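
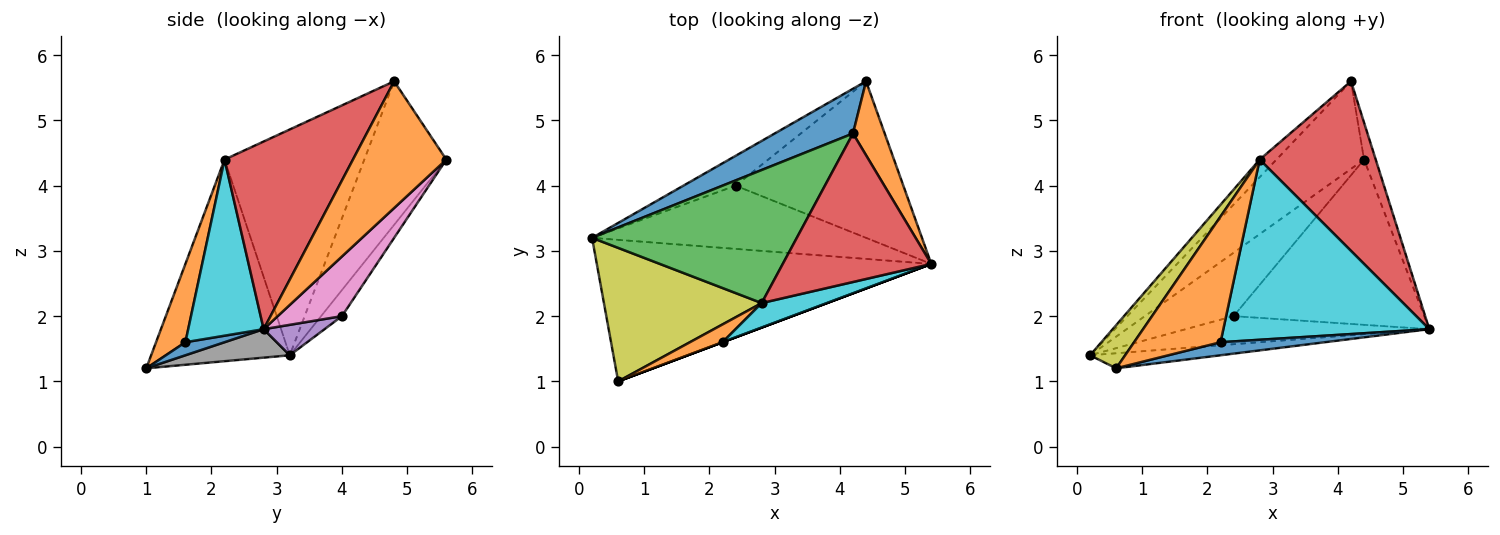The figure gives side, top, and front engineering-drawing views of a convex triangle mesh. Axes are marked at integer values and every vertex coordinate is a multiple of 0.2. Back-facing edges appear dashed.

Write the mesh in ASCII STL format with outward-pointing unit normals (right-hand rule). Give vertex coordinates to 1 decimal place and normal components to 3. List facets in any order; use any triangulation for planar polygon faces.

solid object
 facet normal -0.640 0.684 0.349
  outer loop
   vertex 4.2 4.8 5.6
   vertex 4.4 5.6 4.4
   vertex 0.2 3.2 1.4
  endloop
 endfacet
 facet normal 0.963 0.120 0.241
  outer loop
   vertex 4.2 4.8 5.6
   vertex 5.4 2.8 1.8
   vertex 4.4 5.6 4.4
  endloop
 endfacet
 facet normal -0.738 0.089 0.669
  outer loop
   vertex 2.8 2.2 4.4
   vertex 4.2 4.8 5.6
   vertex 0.2 3.2 1.4
  endloop
 endfacet
 facet normal 0.640 -0.578 0.506
  outer loop
   vertex 2.8 2.2 4.4
   vertex 5.4 2.8 1.8
   vertex 4.2 4.8 5.6
  endloop
 endfacet
 facet normal 0.101 0.404 -0.909
  outer loop
   vertex 2.4 4.0 2.0
   vertex 5.4 2.8 1.8
   vertex 0.2 3.2 1.4
  endloop
 endfacet
 facet normal -0.208 0.885 -0.416
  outer loop
   vertex 2.4 4.0 2.0
   vertex 0.2 3.2 1.4
   vertex 4.4 5.6 4.4
  endloop
 endfacet
 facet normal 0.238 0.705 -0.668
  outer loop
   vertex 2.4 4.0 2.0
   vertex 4.4 5.6 4.4
   vertex 5.4 2.8 1.8
  endloop
 endfacet
 facet normal 0.084 0.105 -0.991
  outer loop
   vertex 0.6 1.0 1.2
   vertex 0.2 3.2 1.4
   vertex 5.4 2.8 1.8
  endloop
 endfacet
 facet normal -0.772 -0.195 0.604
  outer loop
   vertex 0.6 1.0 1.2
   vertex 2.8 2.2 4.4
   vertex 0.2 3.2 1.4
  endloop
 endfacet
 facet normal 0.341 -0.931 0.126
  outer loop
   vertex 2.2 1.6 1.6
   vertex 5.4 2.8 1.8
   vertex 2.8 2.2 4.4
  endloop
 endfacet
 facet normal 0.351 -0.936 0.000
  outer loop
   vertex 2.2 1.6 1.6
   vertex 0.6 1.0 1.2
   vertex 5.4 2.8 1.8
  endloop
 endfacet
 facet normal 0.319 -0.938 0.133
  outer loop
   vertex 2.2 1.6 1.6
   vertex 2.8 2.2 4.4
   vertex 0.6 1.0 1.2
  endloop
 endfacet
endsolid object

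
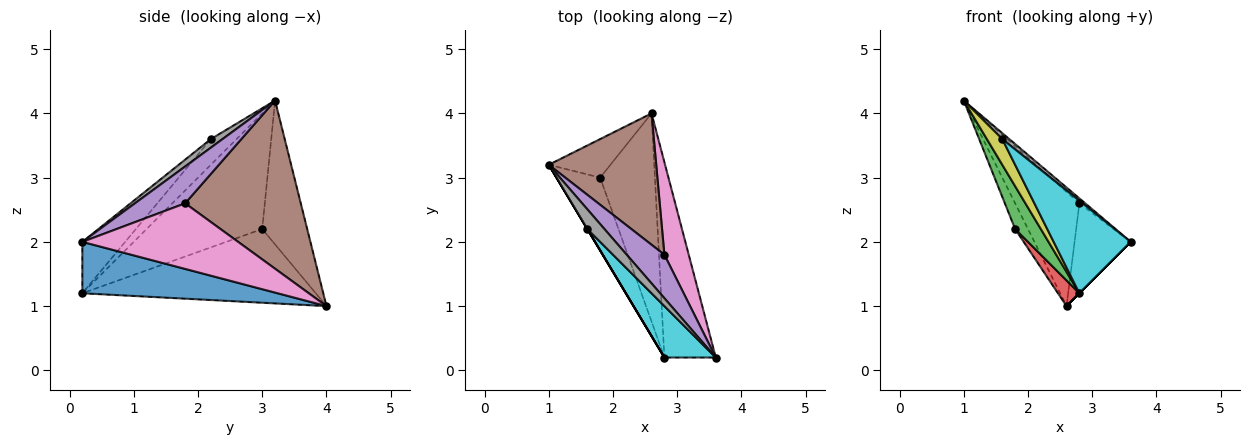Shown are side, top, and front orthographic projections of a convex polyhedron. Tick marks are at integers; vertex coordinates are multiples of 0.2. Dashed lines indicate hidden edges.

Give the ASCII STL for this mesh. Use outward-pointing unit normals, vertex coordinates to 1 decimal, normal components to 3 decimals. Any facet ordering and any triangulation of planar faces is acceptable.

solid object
 facet normal 0.707 0.000 -0.707
  outer loop
   vertex 2.8 0.2 1.2
   vertex 2.6 4.0 1.0
   vertex 3.6 0.2 2.0
  endloop
 endfacet
 facet normal -0.889 0.254 -0.381
  outer loop
   vertex 1.8 3.0 2.2
   vertex 1.0 3.2 4.2
   vertex 2.6 4.0 1.0
  endloop
 endfacet
 facet normal -0.916 -0.204 -0.346
  outer loop
   vertex 1.8 3.0 2.2
   vertex 2.8 0.2 1.2
   vertex 1.0 3.2 4.2
  endloop
 endfacet
 facet normal -0.800 -0.073 -0.595
  outer loop
   vertex 1.8 3.0 2.2
   vertex 2.6 4.0 1.0
   vertex 2.8 0.2 1.2
  endloop
 endfacet
 facet normal 0.697 0.081 0.713
  outer loop
   vertex 2.8 1.8 2.6
   vertex 1.0 3.2 4.2
   vertex 3.6 0.2 2.0
  endloop
 endfacet
 facet normal 0.763 0.424 0.488
  outer loop
   vertex 2.8 1.8 2.6
   vertex 2.6 4.0 1.0
   vertex 1.0 3.2 4.2
  endloop
 endfacet
 facet normal 0.888 0.320 0.330
  outer loop
   vertex 2.8 1.8 2.6
   vertex 3.6 0.2 2.0
   vertex 2.6 4.0 1.0
  endloop
 endfacet
 facet normal 0.432 -0.259 0.864
  outer loop
   vertex 1.6 2.2 3.6
   vertex 3.6 0.2 2.0
   vertex 1.0 3.2 4.2
  endloop
 endfacet
 facet normal -0.857 -0.514 0.000
  outer loop
   vertex 1.6 2.2 3.6
   vertex 1.0 3.2 4.2
   vertex 2.8 0.2 1.2
  endloop
 endfacet
 facet normal -0.437 -0.786 0.437
  outer loop
   vertex 1.6 2.2 3.6
   vertex 2.8 0.2 1.2
   vertex 3.6 0.2 2.0
  endloop
 endfacet
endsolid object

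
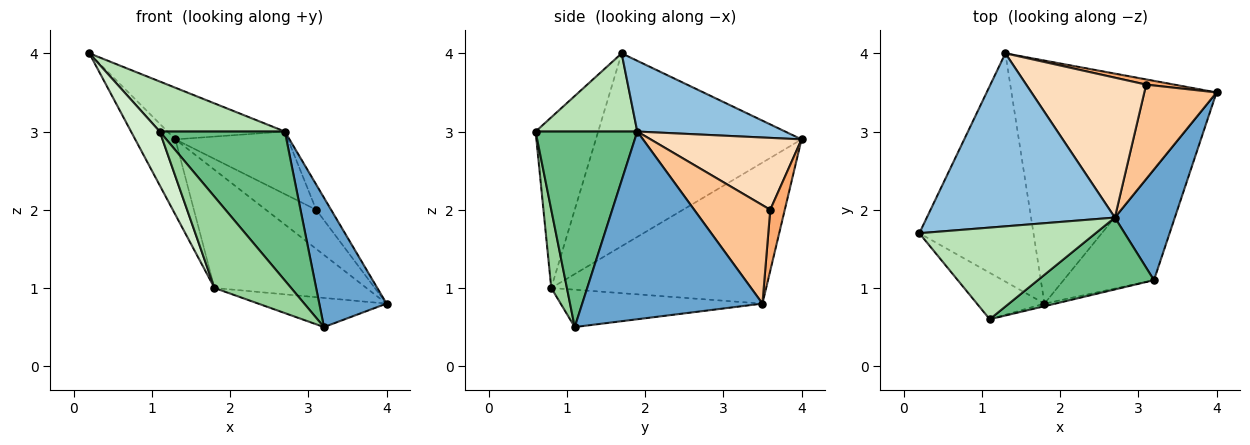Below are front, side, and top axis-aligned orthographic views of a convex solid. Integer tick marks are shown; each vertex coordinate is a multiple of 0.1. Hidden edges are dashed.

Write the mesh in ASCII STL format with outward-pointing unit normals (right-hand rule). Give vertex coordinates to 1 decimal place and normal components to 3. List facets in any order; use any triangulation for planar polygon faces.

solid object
 facet normal 0.898 -0.335 0.287
  outer loop
   vertex 2.7 1.9 3.0
   vertex 3.2 1.1 0.5
   vertex 4.0 3.5 0.8
  endloop
 endfacet
 facet normal 0.339 0.269 0.901
  outer loop
   vertex 2.7 1.9 3.0
   vertex 1.3 4.0 2.9
   vertex 0.2 1.7 4.0
  endloop
 endfacet
 facet normal -0.849 0.166 -0.502
  outer loop
   vertex 1.8 0.8 1.0
   vertex 0.2 1.7 4.0
   vertex 1.3 4.0 2.9
  endloop
 endfacet
 facet normal -0.371 0.236 -0.898
  outer loop
   vertex 1.8 0.8 1.0
   vertex 4.0 3.5 0.8
   vertex 3.2 1.1 0.5
  endloop
 endfacet
 facet normal -0.526 0.372 -0.765
  outer loop
   vertex 1.8 0.8 1.0
   vertex 1.3 4.0 2.9
   vertex 4.0 3.5 0.8
  endloop
 endfacet
 facet normal 0.275 0.953 0.127
  outer loop
   vertex 3.1 3.6 2.0
   vertex 4.0 3.5 0.8
   vertex 1.3 4.0 2.9
  endloop
 endfacet
 facet normal 0.796 0.156 0.584
  outer loop
   vertex 3.1 3.6 2.0
   vertex 2.7 1.9 3.0
   vertex 4.0 3.5 0.8
  endloop
 endfacet
 facet normal 0.480 0.358 0.801
  outer loop
   vertex 3.1 3.6 2.0
   vertex 1.3 4.0 2.9
   vertex 2.7 1.9 3.0
  endloop
 endfacet
 facet normal 0.591 -0.727 0.351
  outer loop
   vertex 1.1 0.6 3.0
   vertex 3.2 1.1 0.5
   vertex 2.7 1.9 3.0
  endloop
 endfacet
 facet normal 0.200 -0.979 -0.028
  outer loop
   vertex 1.1 0.6 3.0
   vertex 1.8 0.8 1.0
   vertex 3.2 1.1 0.5
  endloop
 endfacet
 facet normal 0.363 -0.447 0.818
  outer loop
   vertex 1.1 0.6 3.0
   vertex 2.7 1.9 3.0
   vertex 0.2 1.7 4.0
  endloop
 endfacet
 facet normal -0.855 -0.392 -0.339
  outer loop
   vertex 1.1 0.6 3.0
   vertex 0.2 1.7 4.0
   vertex 1.8 0.8 1.0
  endloop
 endfacet
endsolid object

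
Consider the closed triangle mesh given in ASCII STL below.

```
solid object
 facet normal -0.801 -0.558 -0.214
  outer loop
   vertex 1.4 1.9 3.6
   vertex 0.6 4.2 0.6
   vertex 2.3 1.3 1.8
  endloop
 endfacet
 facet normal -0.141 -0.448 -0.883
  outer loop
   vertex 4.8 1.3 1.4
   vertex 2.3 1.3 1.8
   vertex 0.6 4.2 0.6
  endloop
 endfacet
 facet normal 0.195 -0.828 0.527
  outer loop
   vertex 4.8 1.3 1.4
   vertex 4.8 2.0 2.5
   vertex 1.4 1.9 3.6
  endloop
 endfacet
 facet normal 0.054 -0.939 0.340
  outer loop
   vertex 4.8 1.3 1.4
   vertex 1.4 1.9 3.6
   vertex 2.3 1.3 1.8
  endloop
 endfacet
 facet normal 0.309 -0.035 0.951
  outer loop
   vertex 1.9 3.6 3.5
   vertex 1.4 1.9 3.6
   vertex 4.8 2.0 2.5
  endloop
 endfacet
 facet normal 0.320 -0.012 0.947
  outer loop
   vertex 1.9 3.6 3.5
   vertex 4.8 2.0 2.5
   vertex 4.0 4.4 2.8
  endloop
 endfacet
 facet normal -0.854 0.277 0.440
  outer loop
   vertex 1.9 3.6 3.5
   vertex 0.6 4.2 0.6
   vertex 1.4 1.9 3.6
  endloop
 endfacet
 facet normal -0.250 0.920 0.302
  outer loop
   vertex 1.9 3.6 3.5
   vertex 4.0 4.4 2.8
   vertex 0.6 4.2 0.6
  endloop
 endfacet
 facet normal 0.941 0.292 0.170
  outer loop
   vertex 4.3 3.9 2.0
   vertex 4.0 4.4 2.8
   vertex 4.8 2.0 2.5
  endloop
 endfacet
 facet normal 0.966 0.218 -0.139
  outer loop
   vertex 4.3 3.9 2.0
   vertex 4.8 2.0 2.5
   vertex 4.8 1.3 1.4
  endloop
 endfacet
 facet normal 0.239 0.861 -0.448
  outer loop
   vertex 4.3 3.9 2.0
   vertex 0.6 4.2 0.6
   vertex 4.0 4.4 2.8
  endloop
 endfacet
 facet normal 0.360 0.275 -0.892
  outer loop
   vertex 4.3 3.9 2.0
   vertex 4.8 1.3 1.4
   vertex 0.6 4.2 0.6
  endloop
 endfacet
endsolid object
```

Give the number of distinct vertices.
8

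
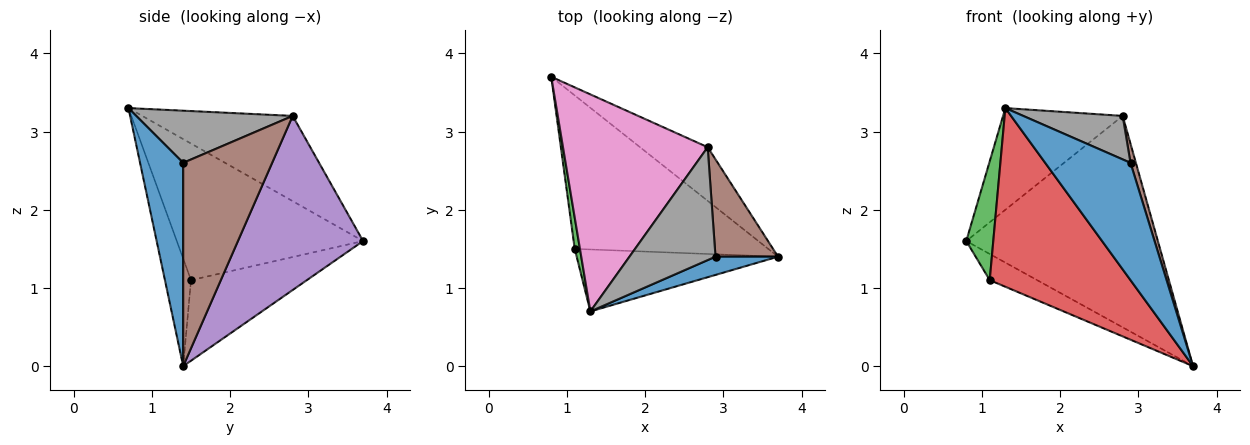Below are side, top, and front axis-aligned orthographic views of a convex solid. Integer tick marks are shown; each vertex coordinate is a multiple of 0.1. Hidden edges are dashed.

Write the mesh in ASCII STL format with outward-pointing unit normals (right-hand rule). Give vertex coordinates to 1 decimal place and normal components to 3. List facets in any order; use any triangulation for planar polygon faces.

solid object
 facet normal 0.447 -0.884 0.138
  outer loop
   vertex 2.9 1.4 2.6
   vertex 1.3 0.7 3.3
   vertex 3.7 1.4 0.0
  endloop
 endfacet
 facet normal -0.380 0.155 -0.912
  outer loop
   vertex 1.1 1.5 1.1
   vertex 0.8 3.7 1.6
   vertex 3.7 1.4 0.0
  endloop
 endfacet
 facet normal -0.989 -0.143 0.038
  outer loop
   vertex 1.1 1.5 1.1
   vertex 1.3 0.7 3.3
   vertex 0.8 3.7 1.6
  endloop
 endfacet
 facet normal -0.172 -0.931 -0.323
  outer loop
   vertex 1.1 1.5 1.1
   vertex 3.7 1.4 0.0
   vertex 1.3 0.7 3.3
  endloop
 endfacet
 facet normal 0.535 0.819 -0.208
  outer loop
   vertex 2.8 2.8 3.2
   vertex 3.7 1.4 0.0
   vertex 0.8 3.7 1.6
  endloop
 endfacet
 facet normal 0.954 -0.058 0.294
  outer loop
   vertex 2.8 2.8 3.2
   vertex 2.9 1.4 2.6
   vertex 3.7 1.4 0.0
  endloop
 endfacet
 facet normal -0.471 0.374 0.799
  outer loop
   vertex 2.8 2.8 3.2
   vertex 0.8 3.7 1.6
   vertex 1.3 0.7 3.3
  endloop
 endfacet
 facet normal 0.492 -0.313 0.812
  outer loop
   vertex 2.8 2.8 3.2
   vertex 1.3 0.7 3.3
   vertex 2.9 1.4 2.6
  endloop
 endfacet
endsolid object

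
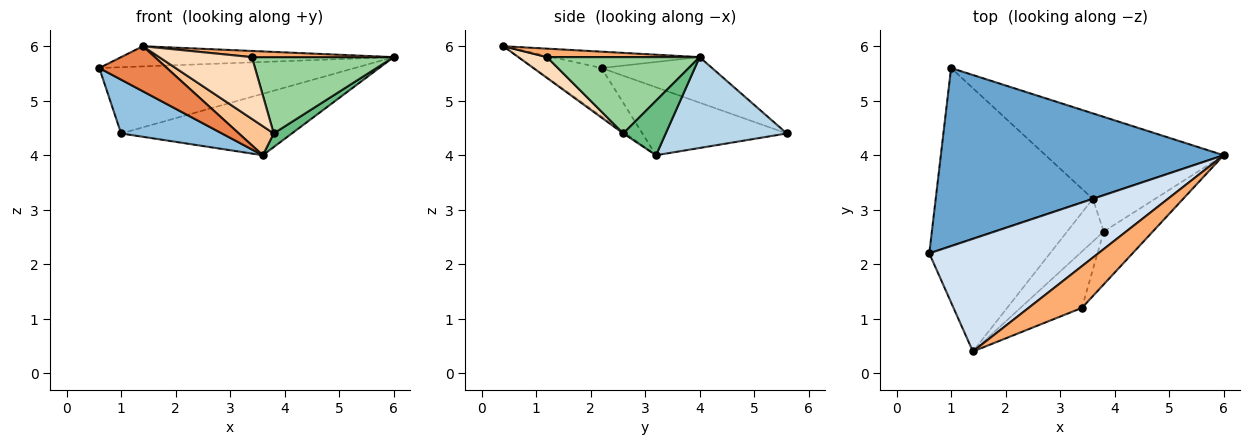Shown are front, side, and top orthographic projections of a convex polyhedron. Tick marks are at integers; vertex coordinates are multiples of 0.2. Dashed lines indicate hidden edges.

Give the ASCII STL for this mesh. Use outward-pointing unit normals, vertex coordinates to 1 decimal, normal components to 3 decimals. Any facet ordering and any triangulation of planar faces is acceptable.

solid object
 facet normal -0.149 0.345 0.927
  outer loop
   vertex 1.0 5.6 4.4
   vertex 0.6 2.2 5.6
   vertex 6.0 4.0 5.8
  endloop
 endfacet
 facet normal -0.383 -0.267 -0.884
  outer loop
   vertex 3.6 3.2 4.0
   vertex 0.6 2.2 5.6
   vertex 1.0 5.6 4.4
  endloop
 endfacet
 facet normal 0.383 0.540 -0.750
  outer loop
   vertex 3.6 3.2 4.0
   vertex 1.0 5.6 4.4
   vertex 6.0 4.0 5.8
  endloop
 endfacet
 facet normal -0.095 0.176 0.980
  outer loop
   vertex 1.4 0.4 6.0
   vertex 6.0 4.0 5.8
   vertex 0.6 2.2 5.6
  endloop
 endfacet
 facet normal -0.348 -0.348 -0.870
  outer loop
   vertex 1.4 0.4 6.0
   vertex 0.6 2.2 5.6
   vertex 3.6 3.2 4.0
  endloop
 endfacet
 facet normal 0.155 -0.144 0.977
  outer loop
   vertex 3.4 1.2 5.8
   vertex 6.0 4.0 5.8
   vertex 1.4 0.4 6.0
  endloop
 endfacet
 facet normal -0.035 -0.562 -0.826
  outer loop
   vertex 3.8 2.6 4.4
   vertex 1.4 0.4 6.0
   vertex 3.6 3.2 4.0
  endloop
 endfacet
 facet normal 0.222 -0.720 -0.657
  outer loop
   vertex 3.8 2.6 4.4
   vertex 3.4 1.2 5.8
   vertex 1.4 0.4 6.0
  endloop
 endfacet
 facet normal 0.634 -0.272 -0.724
  outer loop
   vertex 3.8 2.6 4.4
   vertex 3.6 3.2 4.0
   vertex 6.0 4.0 5.8
  endloop
 endfacet
 facet normal 0.663 -0.616 -0.426
  outer loop
   vertex 3.8 2.6 4.4
   vertex 6.0 4.0 5.8
   vertex 3.4 1.2 5.8
  endloop
 endfacet
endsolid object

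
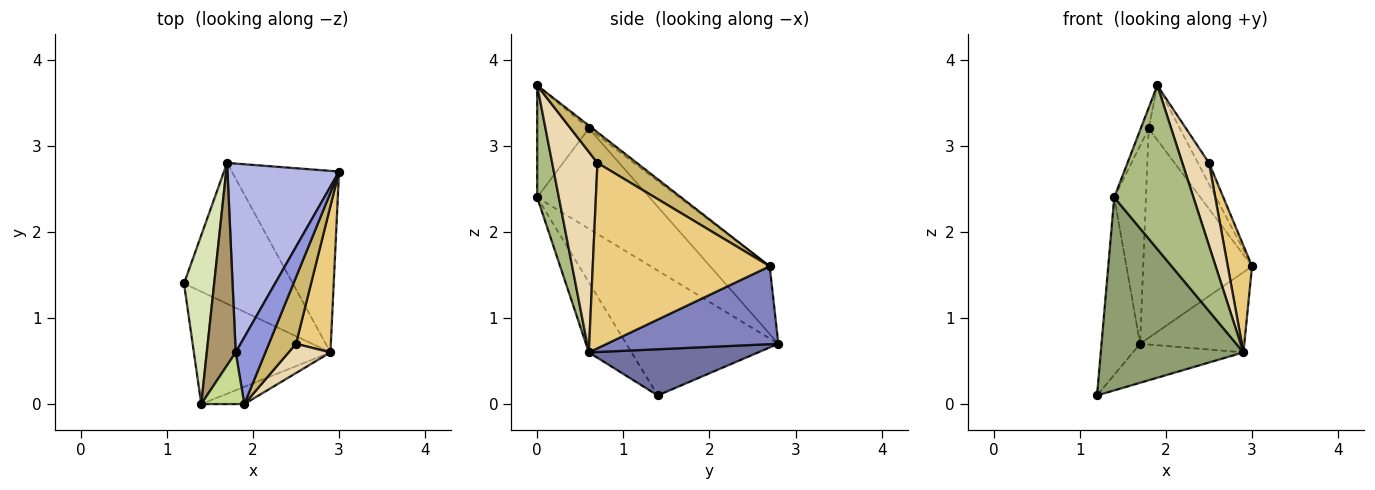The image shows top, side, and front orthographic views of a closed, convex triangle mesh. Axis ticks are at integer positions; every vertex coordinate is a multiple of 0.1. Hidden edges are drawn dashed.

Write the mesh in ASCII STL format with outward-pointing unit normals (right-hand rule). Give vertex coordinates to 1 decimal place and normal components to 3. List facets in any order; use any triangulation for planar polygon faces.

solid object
 facet normal 0.379 0.247 -0.892
  outer loop
   vertex 2.9 0.6 0.6
   vertex 1.2 1.4 0.1
   vertex 1.7 2.8 0.7
  endloop
 endfacet
 facet normal 0.553 0.336 -0.762
  outer loop
   vertex 2.9 0.6 0.6
   vertex 1.7 2.8 0.7
   vertex 3.0 2.7 1.6
  endloop
 endfacet
 facet normal -0.075 0.631 0.772
  outer loop
   vertex 1.8 0.6 3.2
   vertex 1.9 0.0 3.7
   vertex 3.0 2.7 1.6
  endloop
 endfacet
 facet normal -0.377 0.688 0.620
  outer loop
   vertex 1.8 0.6 3.2
   vertex 3.0 2.7 1.6
   vertex 1.7 2.8 0.7
  endloop
 endfacet
 facet normal -0.250 -0.837 -0.487
  outer loop
   vertex 1.4 0.0 2.4
   vertex 1.2 1.4 0.1
   vertex 2.9 0.6 0.6
  endloop
 endfacet
 facet normal 0.263 -0.960 -0.101
  outer loop
   vertex 1.4 0.0 2.4
   vertex 2.9 0.6 0.6
   vertex 1.9 0.0 3.7
  endloop
 endfacet
 facet normal -0.924 0.142 0.355
  outer loop
   vertex 1.4 0.0 2.4
   vertex 1.9 0.0 3.7
   vertex 1.8 0.6 3.2
  endloop
 endfacet
 facet normal -0.944 0.239 0.228
  outer loop
   vertex 1.4 0.0 2.4
   vertex 1.7 2.8 0.7
   vertex 1.2 1.4 0.1
  endloop
 endfacet
 facet normal -0.927 0.262 0.267
  outer loop
   vertex 1.4 0.0 2.4
   vertex 1.8 0.6 3.2
   vertex 1.7 2.8 0.7
  endloop
 endfacet
 facet normal 0.733 0.206 0.649
  outer loop
   vertex 2.5 0.7 2.8
   vertex 3.0 2.7 1.6
   vertex 1.9 0.0 3.7
  endloop
 endfacet
 facet normal 0.974 -0.134 0.183
  outer loop
   vertex 2.5 0.7 2.8
   vertex 2.9 0.6 0.6
   vertex 3.0 2.7 1.6
  endloop
 endfacet
 facet normal 0.848 -0.499 0.177
  outer loop
   vertex 2.5 0.7 2.8
   vertex 1.9 0.0 3.7
   vertex 2.9 0.6 0.6
  endloop
 endfacet
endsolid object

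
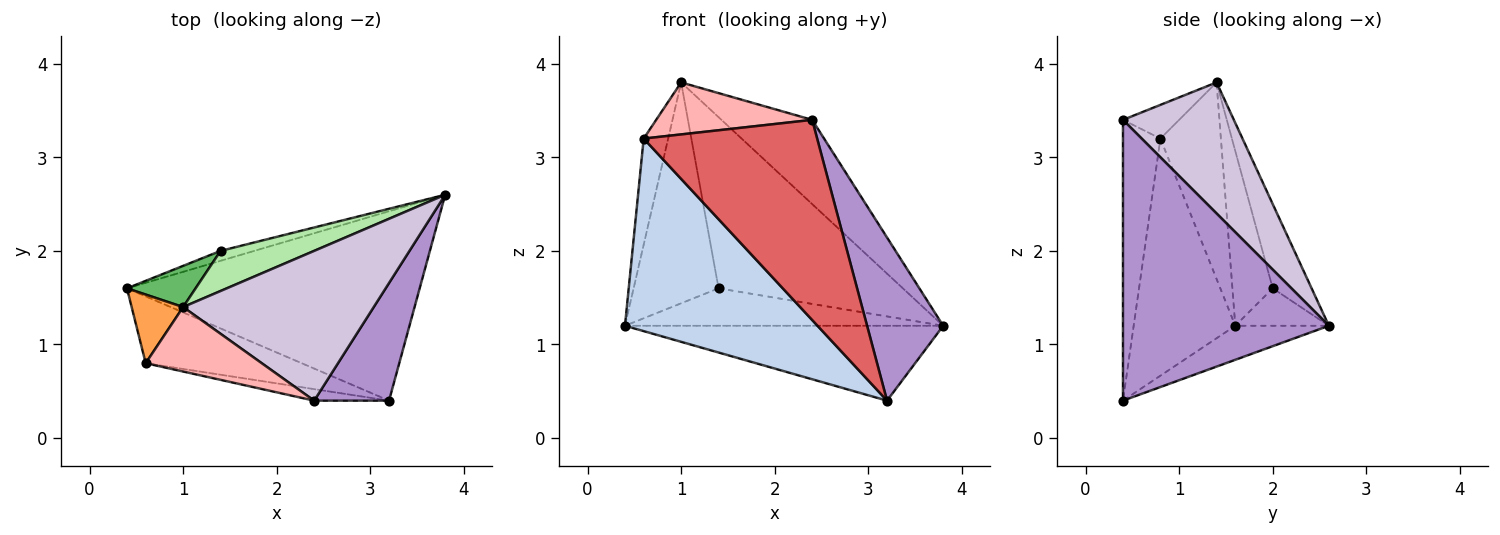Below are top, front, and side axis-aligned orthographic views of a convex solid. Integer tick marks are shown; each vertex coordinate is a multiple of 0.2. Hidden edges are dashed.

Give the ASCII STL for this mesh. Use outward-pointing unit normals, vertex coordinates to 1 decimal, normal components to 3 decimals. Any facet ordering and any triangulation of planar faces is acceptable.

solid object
 facet normal -0.108 0.366 -0.925
  outer loop
   vertex 3.2 0.4 0.4
   vertex 0.4 1.6 1.2
   vertex 3.8 2.6 1.2
  endloop
 endfacet
 facet normal -0.446 -0.845 -0.294
  outer loop
   vertex 0.6 0.8 3.2
   vertex 0.4 1.6 1.2
   vertex 3.2 0.4 0.4
  endloop
 endfacet
 facet normal -0.901 0.365 0.236
  outer loop
   vertex 0.6 0.8 3.2
   vertex 1.0 1.4 3.8
   vertex 0.4 1.6 1.2
  endloop
 endfacet
 facet normal -0.273 0.930 -0.246
  outer loop
   vertex 1.4 2.0 1.6
   vertex 3.8 2.6 1.2
   vertex 0.4 1.6 1.2
  endloop
 endfacet
 facet normal -0.423 0.891 0.166
  outer loop
   vertex 1.4 2.0 1.6
   vertex 0.4 1.6 1.2
   vertex 1.0 1.4 3.8
  endloop
 endfacet
 facet normal -0.201 0.954 0.224
  outer loop
   vertex 1.4 2.0 1.6
   vertex 1.0 1.4 3.8
   vertex 3.8 2.6 1.2
  endloop
 endfacet
 facet normal -0.211 -0.976 -0.056
  outer loop
   vertex 2.4 0.4 3.4
   vertex 0.6 0.8 3.2
   vertex 3.2 0.4 0.4
  endloop
 endfacet
 facet normal -0.220 -0.612 0.759
  outer loop
   vertex 2.4 0.4 3.4
   vertex 1.0 1.4 3.8
   vertex 0.6 0.8 3.2
  endloop
 endfacet
 facet normal 0.910 -0.336 0.243
  outer loop
   vertex 2.4 0.4 3.4
   vertex 3.2 0.4 0.4
   vertex 3.8 2.6 1.2
  endloop
 endfacet
 facet normal 0.514 0.421 0.748
  outer loop
   vertex 2.4 0.4 3.4
   vertex 3.8 2.6 1.2
   vertex 1.0 1.4 3.8
  endloop
 endfacet
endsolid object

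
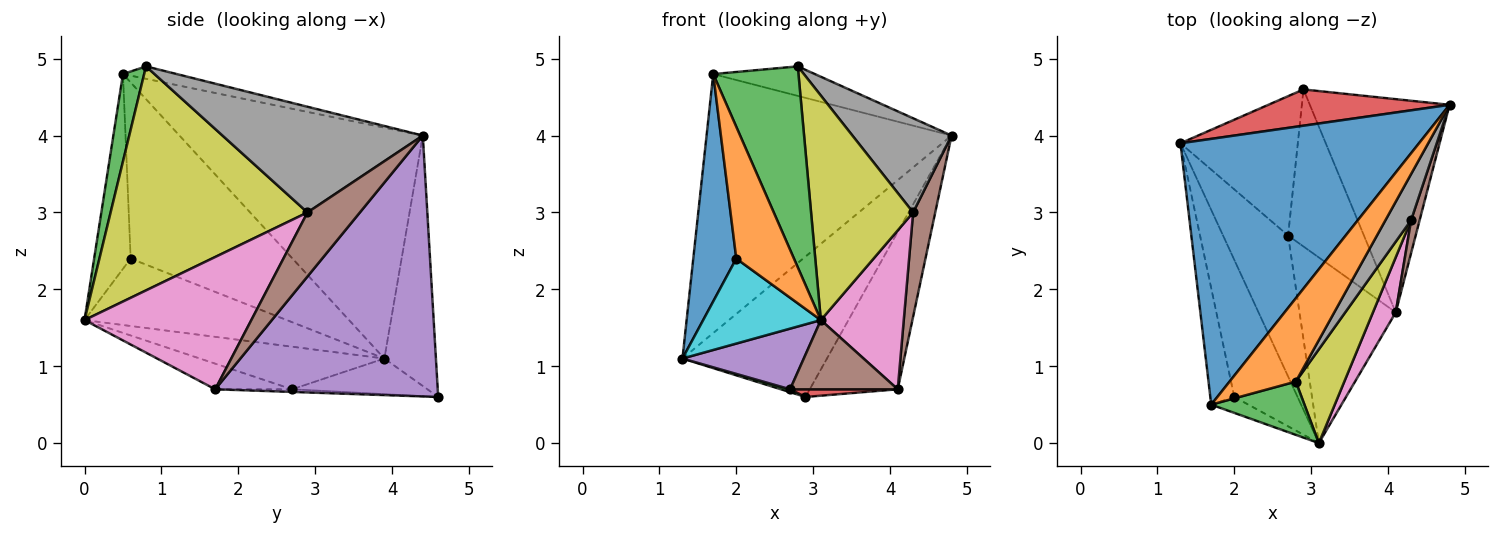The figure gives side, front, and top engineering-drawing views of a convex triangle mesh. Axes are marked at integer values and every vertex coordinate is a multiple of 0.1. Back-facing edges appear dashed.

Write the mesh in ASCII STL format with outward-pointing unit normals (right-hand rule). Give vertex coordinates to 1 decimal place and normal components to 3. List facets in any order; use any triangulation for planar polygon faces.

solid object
 facet normal -0.570 0.574 0.589
  outer loop
   vertex 1.7 0.5 4.8
   vertex 4.8 4.4 4.0
   vertex 1.3 3.9 1.1
  endloop
 endfacet
 facet normal -0.174 0.329 0.928
  outer loop
   vertex 1.7 0.5 4.8
   vertex 2.8 0.8 4.9
   vertex 4.8 4.4 4.0
  endloop
 endfacet
 facet normal 0.234 -0.940 0.249
  outer loop
   vertex 1.7 0.5 4.8
   vertex 3.1 0.0 1.6
   vertex 2.8 0.8 4.9
  endloop
 endfacet
 facet normal -0.327 0.915 0.236
  outer loop
   vertex 2.9 4.6 0.6
   vertex 1.3 3.9 1.1
   vertex 4.8 4.4 4.0
  endloop
 endfacet
 facet normal 0.832 0.329 -0.446
  outer loop
   vertex 2.9 4.6 0.6
   vertex 4.8 4.4 4.0
   vertex 4.1 1.7 0.7
  endloop
 endfacet
 facet normal 0.914 -0.386 0.122
  outer loop
   vertex 4.3 2.9 3.0
   vertex 4.1 1.7 0.7
   vertex 4.8 4.4 4.0
  endloop
 endfacet
 facet normal 0.885 -0.440 0.153
  outer loop
   vertex 4.3 2.9 3.0
   vertex 3.1 0.0 1.6
   vertex 4.1 1.7 0.7
  endloop
 endfacet
 facet normal 0.876 -0.433 0.212
  outer loop
   vertex 4.3 2.9 3.0
   vertex 4.8 4.4 4.0
   vertex 2.8 0.8 4.9
  endloop
 endfacet
 facet normal 0.872 -0.452 0.189
  outer loop
   vertex 4.3 2.9 3.0
   vertex 2.8 0.8 4.9
   vertex 3.1 0.0 1.6
  endloop
 endfacet
 facet normal -0.671 -0.391 -0.630
  outer loop
   vertex 2.0 0.6 2.4
   vertex 1.3 3.9 1.1
   vertex 3.1 0.0 1.6
  endloop
 endfacet
 facet normal -0.958 -0.255 -0.130
  outer loop
   vertex 2.0 0.6 2.4
   vertex 1.7 0.5 4.8
   vertex 1.3 3.9 1.1
  endloop
 endfacet
 facet normal -0.532 -0.840 -0.102
  outer loop
   vertex 2.0 0.6 2.4
   vertex 3.1 0.0 1.6
   vertex 1.7 0.5 4.8
  endloop
 endfacet
 facet normal -0.290 -0.020 -0.957
  outer loop
   vertex 2.7 2.7 0.7
   vertex 1.3 3.9 1.1
   vertex 2.9 4.6 0.6
  endloop
 endfacet
 facet normal -0.035 -0.049 -0.998
  outer loop
   vertex 2.7 2.7 0.7
   vertex 2.9 4.6 0.6
   vertex 4.1 1.7 0.7
  endloop
 endfacet
 facet normal -0.515 -0.339 -0.787
  outer loop
   vertex 2.7 2.7 0.7
   vertex 3.1 0.0 1.6
   vertex 1.3 3.9 1.1
  endloop
 endfacet
 facet normal -0.242 -0.339 -0.909
  outer loop
   vertex 2.7 2.7 0.7
   vertex 4.1 1.7 0.7
   vertex 3.1 0.0 1.6
  endloop
 endfacet
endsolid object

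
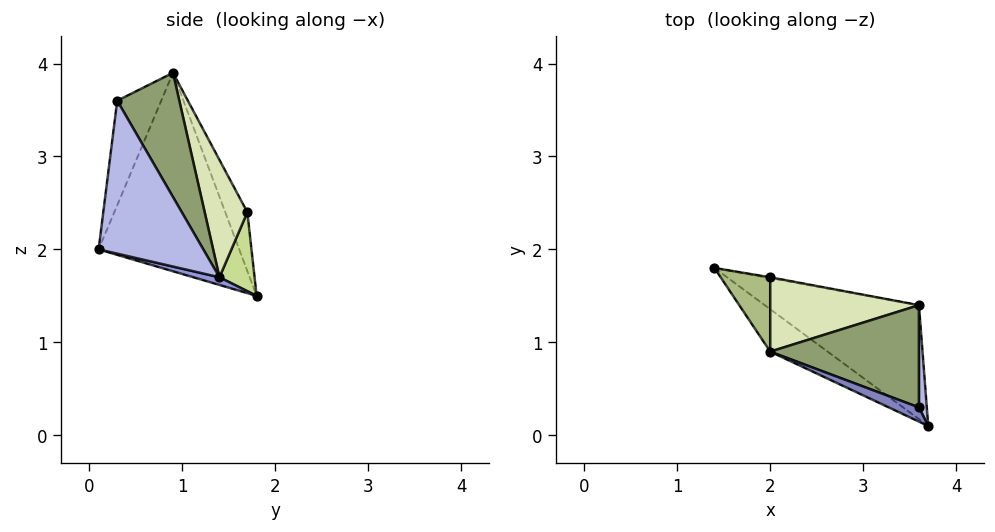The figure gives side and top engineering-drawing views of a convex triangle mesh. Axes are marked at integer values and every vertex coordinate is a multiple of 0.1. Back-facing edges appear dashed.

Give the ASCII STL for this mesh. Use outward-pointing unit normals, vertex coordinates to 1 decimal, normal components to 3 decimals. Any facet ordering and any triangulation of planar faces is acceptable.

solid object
 facet normal -0.563 -0.810 -0.163
  outer loop
   vertex 2.0 0.9 3.9
   vertex 1.4 1.8 1.5
   vertex 3.7 0.1 2.0
  endloop
 endfacet
 facet normal -0.334 -0.938 0.096
  outer loop
   vertex 3.6 0.3 3.6
   vertex 2.0 0.9 3.9
   vertex 3.7 0.1 2.0
  endloop
 endfacet
 facet normal 0.048 -0.221 -0.974
  outer loop
   vertex 3.6 1.4 1.7
   vertex 3.7 0.1 2.0
   vertex 1.4 1.8 1.5
  endloop
 endfacet
 facet normal 0.995 0.088 0.051
  outer loop
   vertex 3.6 1.4 1.7
   vertex 3.6 0.3 3.6
   vertex 3.7 0.1 2.0
  endloop
 endfacet
 facet normal 0.386 0.798 0.462
  outer loop
   vertex 3.6 1.4 1.7
   vertex 2.0 0.9 3.9
   vertex 3.6 0.3 3.6
  endloop
 endfacet
 facet normal -0.488 0.770 0.411
  outer loop
   vertex 2.0 1.7 2.4
   vertex 1.4 1.8 1.5
   vertex 2.0 0.9 3.9
  endloop
 endfacet
 facet normal 0.180 0.984 -0.011
  outer loop
   vertex 2.0 1.7 2.4
   vertex 3.6 1.4 1.7
   vertex 1.4 1.8 1.5
  endloop
 endfacet
 facet normal 0.348 0.827 0.441
  outer loop
   vertex 2.0 1.7 2.4
   vertex 2.0 0.9 3.9
   vertex 3.6 1.4 1.7
  endloop
 endfacet
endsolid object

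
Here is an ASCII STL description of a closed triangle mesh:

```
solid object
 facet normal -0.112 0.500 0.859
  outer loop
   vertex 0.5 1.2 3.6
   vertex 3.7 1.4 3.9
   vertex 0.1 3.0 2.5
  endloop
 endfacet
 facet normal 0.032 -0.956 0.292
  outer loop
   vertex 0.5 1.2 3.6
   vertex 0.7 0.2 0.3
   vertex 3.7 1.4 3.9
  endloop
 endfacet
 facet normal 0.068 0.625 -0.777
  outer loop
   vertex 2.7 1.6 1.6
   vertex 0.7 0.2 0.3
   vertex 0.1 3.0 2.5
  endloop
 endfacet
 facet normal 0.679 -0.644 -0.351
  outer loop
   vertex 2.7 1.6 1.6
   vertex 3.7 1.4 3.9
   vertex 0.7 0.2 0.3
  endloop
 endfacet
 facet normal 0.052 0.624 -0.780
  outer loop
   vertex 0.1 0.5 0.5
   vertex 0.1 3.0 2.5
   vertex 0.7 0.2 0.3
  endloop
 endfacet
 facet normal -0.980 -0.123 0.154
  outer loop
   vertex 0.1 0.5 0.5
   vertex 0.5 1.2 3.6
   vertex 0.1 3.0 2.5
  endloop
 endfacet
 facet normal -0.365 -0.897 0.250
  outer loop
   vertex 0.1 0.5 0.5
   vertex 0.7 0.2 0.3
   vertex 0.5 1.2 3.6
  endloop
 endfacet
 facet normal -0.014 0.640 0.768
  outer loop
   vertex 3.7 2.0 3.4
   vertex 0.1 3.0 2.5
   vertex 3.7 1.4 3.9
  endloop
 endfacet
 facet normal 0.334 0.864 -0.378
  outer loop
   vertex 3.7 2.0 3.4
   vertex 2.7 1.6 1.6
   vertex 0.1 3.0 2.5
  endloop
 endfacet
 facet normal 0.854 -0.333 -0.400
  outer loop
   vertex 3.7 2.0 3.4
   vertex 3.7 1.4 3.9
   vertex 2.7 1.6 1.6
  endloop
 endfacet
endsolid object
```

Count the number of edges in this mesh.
15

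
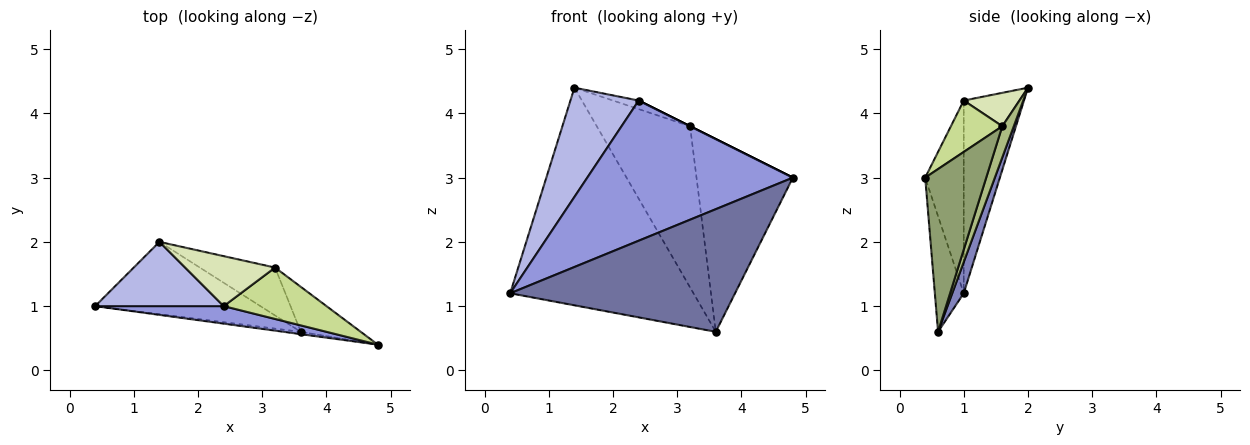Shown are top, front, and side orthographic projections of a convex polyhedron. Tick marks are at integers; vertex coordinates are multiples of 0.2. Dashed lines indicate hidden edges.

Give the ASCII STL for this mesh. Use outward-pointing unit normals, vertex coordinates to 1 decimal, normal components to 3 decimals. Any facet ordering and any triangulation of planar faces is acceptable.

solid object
 facet normal -0.127 -0.992 -0.019
  outer loop
   vertex 3.6 0.6 0.6
   vertex 4.8 0.4 3.0
   vertex 0.4 1.0 1.2
  endloop
 endfacet
 facet normal 0.059 0.947 -0.315
  outer loop
   vertex 3.6 0.6 0.6
   vertex 0.4 1.0 1.2
   vertex 1.4 2.0 4.4
  endloop
 endfacet
 facet normal -0.183 -0.976 0.122
  outer loop
   vertex 2.4 1.0 4.2
   vertex 0.4 1.0 1.2
   vertex 4.8 0.4 3.0
  endloop
 endfacet
 facet normal -0.605 -0.686 0.404
  outer loop
   vertex 2.4 1.0 4.2
   vertex 1.4 2.0 4.4
   vertex 0.4 1.0 1.2
  endloop
 endfacet
 facet normal 0.525 0.829 -0.193
  outer loop
   vertex 3.2 1.6 3.8
   vertex 4.8 0.4 3.0
   vertex 3.6 0.6 0.6
  endloop
 endfacet
 facet normal 0.117 0.952 -0.283
  outer loop
   vertex 3.2 1.6 3.8
   vertex 3.6 0.6 0.6
   vertex 1.4 2.0 4.4
  endloop
 endfacet
 facet normal 0.447 0.000 0.894
  outer loop
   vertex 3.2 1.6 3.8
   vertex 2.4 1.0 4.2
   vertex 4.8 0.4 3.0
  endloop
 endfacet
 facet normal 0.344 0.159 0.926
  outer loop
   vertex 3.2 1.6 3.8
   vertex 1.4 2.0 4.4
   vertex 2.4 1.0 4.2
  endloop
 endfacet
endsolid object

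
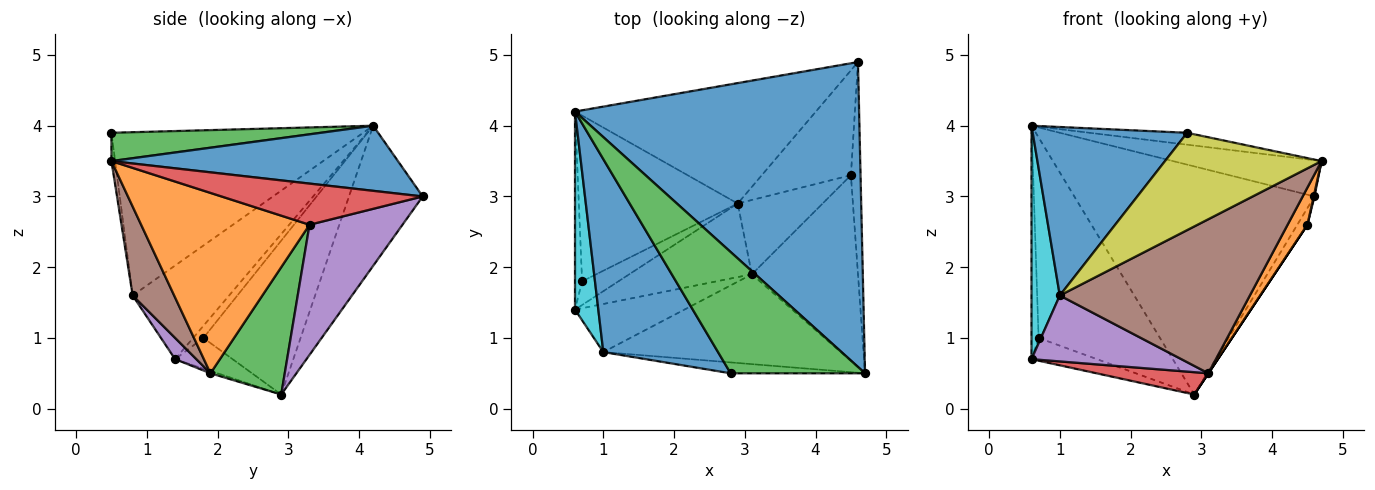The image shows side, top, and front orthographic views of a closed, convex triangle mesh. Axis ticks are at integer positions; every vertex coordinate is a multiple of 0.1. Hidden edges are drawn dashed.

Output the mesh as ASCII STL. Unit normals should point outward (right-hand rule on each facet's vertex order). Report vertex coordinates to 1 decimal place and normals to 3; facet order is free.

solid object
 facet normal 0.222 0.115 0.968
  outer loop
   vertex 0.6 4.2 4.0
   vertex 4.7 0.5 3.5
   vertex 4.6 4.9 3.0
  endloop
 endfacet
 facet normal -0.262 0.853 -0.451
  outer loop
   vertex 2.9 2.9 0.2
   vertex 0.6 4.2 4.0
   vertex 4.6 4.9 3.0
  endloop
 endfacet
 facet normal 0.205 0.096 0.974
  outer loop
   vertex 2.8 0.5 3.9
   vertex 4.7 0.5 3.5
   vertex 0.6 4.2 4.0
  endloop
 endfacet
 facet normal 0.974 -0.004 -0.228
  outer loop
   vertex 4.5 3.3 2.6
   vertex 4.6 4.9 3.0
   vertex 4.7 0.5 3.5
  endloop
 endfacet
 facet normal 0.822 0.089 -0.563
  outer loop
   vertex 4.5 3.3 2.6
   vertex 2.9 2.9 0.2
   vertex 4.6 4.9 3.0
  endloop
 endfacet
 facet normal -0.743 0.511 -0.433
  outer loop
   vertex 0.7 1.8 1.0
   vertex 0.6 1.4 0.7
   vertex 0.6 4.2 4.0
  endloop
 endfacet
 facet normal -0.520 0.592 -0.616
  outer loop
   vertex 0.7 1.8 1.0
   vertex 2.9 2.9 0.2
   vertex 0.6 1.4 0.7
  endloop
 endfacet
 facet normal -0.525 0.656 -0.542
  outer loop
   vertex 0.7 1.8 1.0
   vertex 0.6 4.2 4.0
   vertex 2.9 2.9 0.2
  endloop
 endfacet
 facet normal -0.023 -0.994 -0.111
  outer loop
   vertex 1.0 0.8 1.6
   vertex 4.7 0.5 3.5
   vertex 2.8 0.5 3.9
  endloop
 endfacet
 facet normal -0.933 -0.274 0.232
  outer loop
   vertex 1.0 0.8 1.6
   vertex 0.6 4.2 4.0
   vertex 0.6 1.4 0.7
  endloop
 endfacet
 facet normal -0.731 -0.449 0.514
  outer loop
   vertex 1.0 0.8 1.6
   vertex 2.8 0.5 3.9
   vertex 0.6 4.2 4.0
  endloop
 endfacet
 facet normal 0.858 -0.101 -0.504
  outer loop
   vertex 3.1 1.9 0.5
   vertex 4.5 3.3 2.6
   vertex 4.7 0.5 3.5
  endloop
 endfacet
 facet normal 0.832 0.000 -0.555
  outer loop
   vertex 3.1 1.9 0.5
   vertex 2.9 2.9 0.2
   vertex 4.5 3.3 2.6
  endloop
 endfacet
 facet normal -0.018 -0.291 -0.957
  outer loop
   vertex 3.1 1.9 0.5
   vertex 0.6 1.4 0.7
   vertex 2.9 2.9 0.2
  endloop
 endfacet
 facet normal 0.114 -0.803 -0.586
  outer loop
   vertex 3.1 1.9 0.5
   vertex 1.0 0.8 1.6
   vertex 0.6 1.4 0.7
  endloop
 endfacet
 facet normal 0.185 -0.849 -0.495
  outer loop
   vertex 3.1 1.9 0.5
   vertex 4.7 0.5 3.5
   vertex 1.0 0.8 1.6
  endloop
 endfacet
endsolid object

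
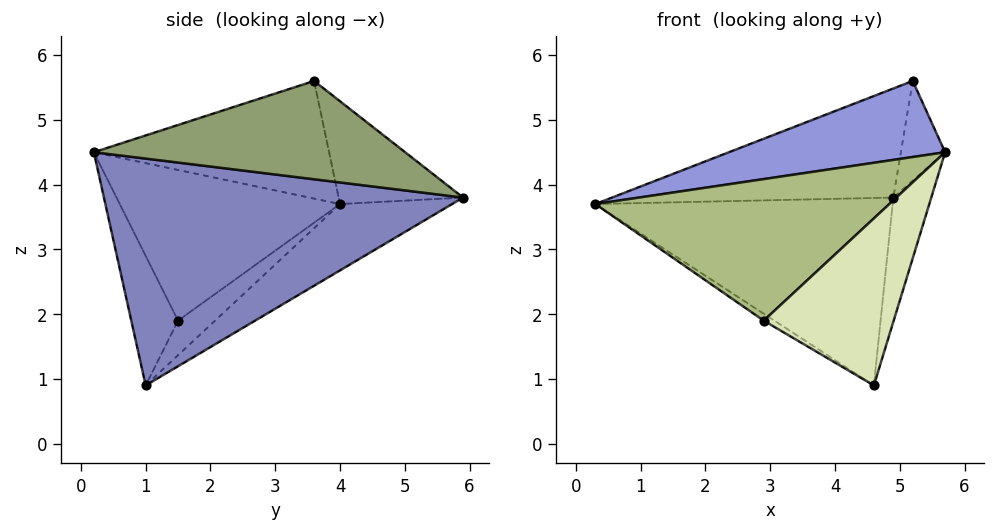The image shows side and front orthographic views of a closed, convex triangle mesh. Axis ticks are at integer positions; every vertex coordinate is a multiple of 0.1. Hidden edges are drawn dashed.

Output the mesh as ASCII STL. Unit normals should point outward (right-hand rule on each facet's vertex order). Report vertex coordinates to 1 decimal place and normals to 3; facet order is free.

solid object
 facet normal -0.192 0.509 -0.839
  outer loop
   vertex 4.6 1.0 0.9
   vertex 0.3 4.0 3.7
   vertex 4.9 5.9 3.8
  endloop
 endfacet
 facet normal 0.958 0.101 -0.270
  outer loop
   vertex 4.6 1.0 0.9
   vertex 4.9 5.9 3.8
   vertex 5.7 0.2 4.5
  endloop
 endfacet
 facet normal -0.364 -0.335 0.869
  outer loop
   vertex 5.2 3.6 5.6
   vertex 0.3 4.0 3.7
   vertex 5.7 0.2 4.5
  endloop
 endfacet
 facet normal -0.254 0.575 0.777
  outer loop
   vertex 5.2 3.6 5.6
   vertex 4.9 5.9 3.8
   vertex 0.3 4.0 3.7
  endloop
 endfacet
 facet normal 0.990 0.141 0.015
  outer loop
   vertex 5.2 3.6 5.6
   vertex 5.7 0.2 4.5
   vertex 4.9 5.9 3.8
  endloop
 endfacet
 facet normal -0.582 -0.777 0.238
  outer loop
   vertex 2.9 1.5 1.9
   vertex 5.7 0.2 4.5
   vertex 0.3 4.0 3.7
  endloop
 endfacet
 facet normal -0.472 0.136 -0.871
  outer loop
   vertex 2.9 1.5 1.9
   vertex 0.3 4.0 3.7
   vertex 4.6 1.0 0.9
  endloop
 endfacet
 facet normal -0.337 -0.936 -0.105
  outer loop
   vertex 2.9 1.5 1.9
   vertex 4.6 1.0 0.9
   vertex 5.7 0.2 4.5
  endloop
 endfacet
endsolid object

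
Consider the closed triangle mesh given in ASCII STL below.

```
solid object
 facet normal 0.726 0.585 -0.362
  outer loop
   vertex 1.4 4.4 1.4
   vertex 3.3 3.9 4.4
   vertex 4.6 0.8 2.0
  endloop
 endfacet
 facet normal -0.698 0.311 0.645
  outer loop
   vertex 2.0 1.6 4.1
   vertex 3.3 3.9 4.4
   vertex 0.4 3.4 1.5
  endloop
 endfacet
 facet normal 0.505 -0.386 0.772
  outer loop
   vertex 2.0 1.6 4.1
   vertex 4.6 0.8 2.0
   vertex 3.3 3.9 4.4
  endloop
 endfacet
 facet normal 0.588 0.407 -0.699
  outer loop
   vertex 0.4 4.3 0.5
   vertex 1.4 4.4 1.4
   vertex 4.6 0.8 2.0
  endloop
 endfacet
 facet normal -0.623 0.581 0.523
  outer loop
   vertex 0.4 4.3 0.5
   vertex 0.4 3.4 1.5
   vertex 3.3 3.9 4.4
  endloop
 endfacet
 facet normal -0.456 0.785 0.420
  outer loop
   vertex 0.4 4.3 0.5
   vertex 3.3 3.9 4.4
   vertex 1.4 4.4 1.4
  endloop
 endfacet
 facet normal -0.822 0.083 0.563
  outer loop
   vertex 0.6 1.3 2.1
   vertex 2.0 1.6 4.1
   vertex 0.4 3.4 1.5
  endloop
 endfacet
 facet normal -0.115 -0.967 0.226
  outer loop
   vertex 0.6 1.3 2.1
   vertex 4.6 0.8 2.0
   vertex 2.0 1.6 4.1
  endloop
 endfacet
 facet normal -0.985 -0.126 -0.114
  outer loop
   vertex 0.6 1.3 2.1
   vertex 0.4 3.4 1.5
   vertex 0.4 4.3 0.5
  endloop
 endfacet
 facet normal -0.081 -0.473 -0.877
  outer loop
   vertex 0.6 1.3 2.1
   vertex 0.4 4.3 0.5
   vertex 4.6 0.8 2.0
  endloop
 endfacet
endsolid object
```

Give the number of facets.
10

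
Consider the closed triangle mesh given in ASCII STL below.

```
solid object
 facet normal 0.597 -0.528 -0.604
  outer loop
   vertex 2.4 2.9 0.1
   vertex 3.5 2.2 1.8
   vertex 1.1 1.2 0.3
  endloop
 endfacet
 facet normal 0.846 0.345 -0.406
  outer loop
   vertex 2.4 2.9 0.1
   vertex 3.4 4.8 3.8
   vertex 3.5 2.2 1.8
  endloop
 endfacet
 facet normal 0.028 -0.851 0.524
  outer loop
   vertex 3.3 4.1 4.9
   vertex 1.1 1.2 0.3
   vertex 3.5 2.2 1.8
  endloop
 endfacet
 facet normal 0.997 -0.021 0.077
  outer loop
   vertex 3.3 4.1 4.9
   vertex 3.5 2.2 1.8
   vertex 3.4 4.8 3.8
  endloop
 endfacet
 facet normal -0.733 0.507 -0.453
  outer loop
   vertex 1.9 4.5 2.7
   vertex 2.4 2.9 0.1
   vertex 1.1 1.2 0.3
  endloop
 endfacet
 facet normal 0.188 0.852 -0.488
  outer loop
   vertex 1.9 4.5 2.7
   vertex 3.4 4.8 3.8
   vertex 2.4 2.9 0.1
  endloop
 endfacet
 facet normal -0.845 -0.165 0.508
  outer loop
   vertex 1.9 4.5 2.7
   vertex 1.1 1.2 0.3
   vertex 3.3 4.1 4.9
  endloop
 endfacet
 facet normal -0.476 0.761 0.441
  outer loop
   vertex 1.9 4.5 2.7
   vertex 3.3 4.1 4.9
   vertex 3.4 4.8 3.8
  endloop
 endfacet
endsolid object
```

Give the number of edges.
12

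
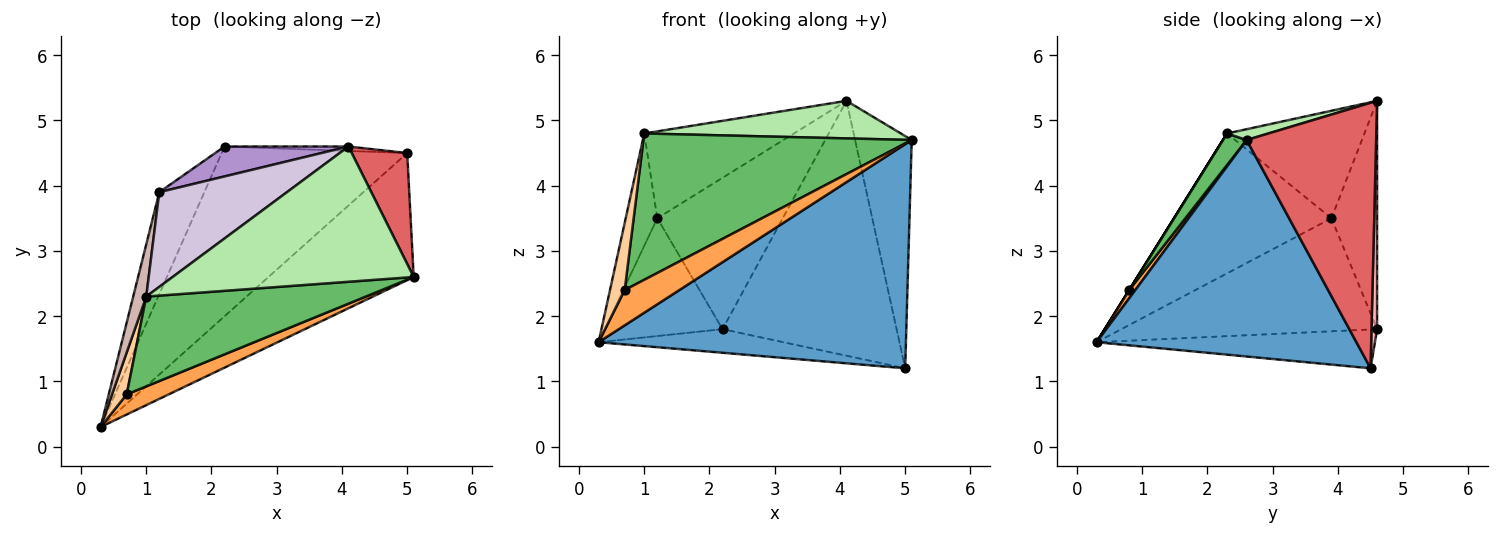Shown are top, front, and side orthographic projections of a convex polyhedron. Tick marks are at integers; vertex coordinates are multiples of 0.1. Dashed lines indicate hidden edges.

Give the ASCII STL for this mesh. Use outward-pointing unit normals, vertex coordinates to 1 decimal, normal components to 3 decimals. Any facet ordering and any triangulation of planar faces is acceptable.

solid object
 facet normal 0.592 -0.701 -0.397
  outer loop
   vertex 5.0 4.5 1.2
   vertex 5.1 2.6 4.7
   vertex 0.3 0.3 1.6
  endloop
 endfacet
 facet normal -0.203 0.135 -0.970
  outer loop
   vertex 5.0 4.5 1.2
   vertex 0.3 0.3 1.6
   vertex 2.2 4.6 1.8
  endloop
 endfacet
 facet normal 0.096 -0.865 0.492
  outer loop
   vertex 0.7 0.8 2.4
   vertex 0.3 0.3 1.6
   vertex 5.1 2.6 4.7
  endloop
 endfacet
 facet normal 0.000 -0.848 0.530
  outer loop
   vertex 0.7 0.8 2.4
   vertex 1.0 2.3 4.8
   vertex 0.3 0.3 1.6
  endloop
 endfacet
 facet normal 0.075 -0.850 0.522
  outer loop
   vertex 0.7 0.8 2.4
   vertex 5.1 2.6 4.7
   vertex 1.0 2.3 4.8
  endloop
 endfacet
 facet normal 0.043 -0.267 0.963
  outer loop
   vertex 4.1 4.6 5.3
   vertex 1.0 2.3 4.8
   vertex 5.1 2.6 4.7
  endloop
 endfacet
 facet normal 0.900 0.394 0.188
  outer loop
   vertex 4.1 4.6 5.3
   vertex 5.1 2.6 4.7
   vertex 5.0 4.5 1.2
  endloop
 endfacet
 facet normal 0.032 0.999 -0.017
  outer loop
   vertex 4.1 4.6 5.3
   vertex 5.0 4.5 1.2
   vertex 2.2 4.6 1.8
  endloop
 endfacet
 facet normal -0.336 0.924 0.183
  outer loop
   vertex 1.2 3.9 3.5
   vertex 4.1 4.6 5.3
   vertex 2.2 4.6 1.8
  endloop
 endfacet
 facet normal -0.527 0.575 0.626
  outer loop
   vertex 1.2 3.9 3.5
   vertex 1.0 2.3 4.8
   vertex 4.1 4.6 5.3
  endloop
 endfacet
 facet normal -0.854 0.393 -0.340
  outer loop
   vertex 1.2 3.9 3.5
   vertex 2.2 4.6 1.8
   vertex 0.3 0.3 1.6
  endloop
 endfacet
 facet normal -0.976 0.196 0.091
  outer loop
   vertex 1.2 3.9 3.5
   vertex 0.3 0.3 1.6
   vertex 1.0 2.3 4.8
  endloop
 endfacet
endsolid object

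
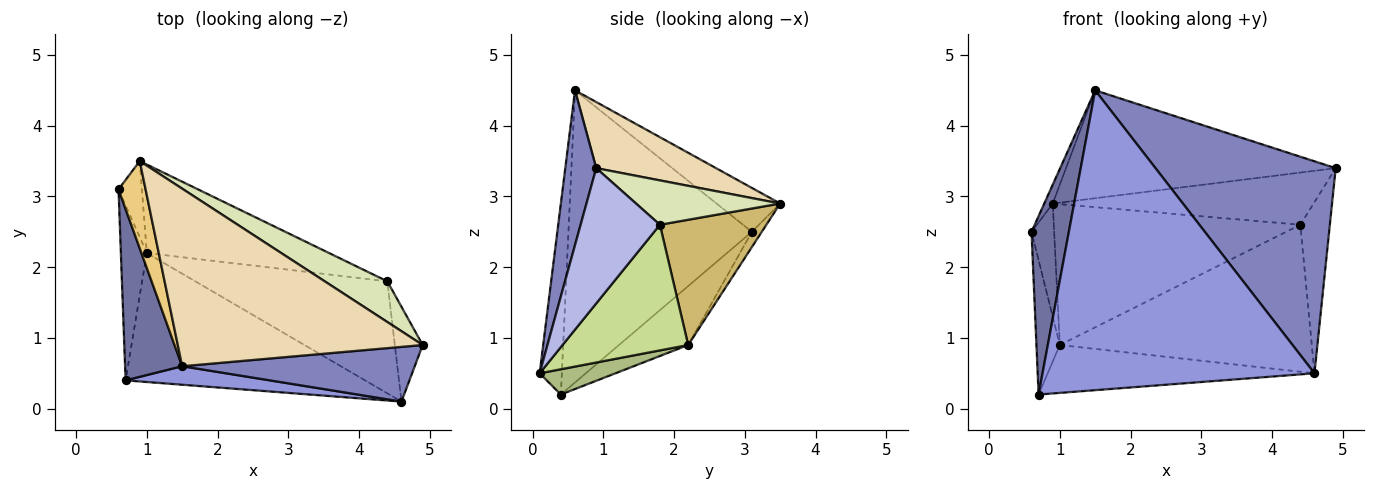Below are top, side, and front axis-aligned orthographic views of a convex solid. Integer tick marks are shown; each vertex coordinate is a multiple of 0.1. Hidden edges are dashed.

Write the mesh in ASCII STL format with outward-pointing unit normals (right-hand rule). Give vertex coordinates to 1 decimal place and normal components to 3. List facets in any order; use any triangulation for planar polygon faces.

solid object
 facet normal -0.962 -0.196 0.188
  outer loop
   vertex 1.5 0.6 4.5
   vertex 0.6 3.1 2.5
   vertex 0.7 0.4 0.2
  endloop
 endfacet
 facet normal 0.164 -0.955 0.247
  outer loop
   vertex 4.6 0.1 0.5
   vertex 4.9 0.9 3.4
   vertex 1.5 0.6 4.5
  endloop
 endfacet
 facet normal -0.081 -0.995 0.061
  outer loop
   vertex 4.6 0.1 0.5
   vertex 1.5 0.6 4.5
   vertex 0.7 0.4 0.2
  endloop
 endfacet
 facet normal 0.920 0.343 -0.190
  outer loop
   vertex 4.4 1.8 2.6
   vertex 4.9 0.9 3.4
   vertex 4.6 0.1 0.5
  endloop
 endfacet
 facet normal -0.874 0.295 -0.385
  outer loop
   vertex 1.0 2.2 0.9
   vertex 0.7 0.4 0.2
   vertex 0.6 3.1 2.5
  endloop
 endfacet
 facet normal 0.098 0.346 -0.933
  outer loop
   vertex 1.0 2.2 0.9
   vertex 4.6 0.1 0.5
   vertex 0.7 0.4 0.2
  endloop
 endfacet
 facet normal 0.369 0.739 -0.563
  outer loop
   vertex 1.0 2.2 0.9
   vertex 4.4 1.8 2.6
   vertex 4.6 0.1 0.5
  endloop
 endfacet
 facet normal 0.399 0.723 0.564
  outer loop
   vertex 0.9 3.5 2.9
   vertex 4.9 0.9 3.4
   vertex 4.4 1.8 2.6
  endloop
 endfacet
 facet normal -0.341 0.780 -0.524
  outer loop
   vertex 0.9 3.5 2.9
   vertex 1.0 2.2 0.9
   vertex 0.6 3.1 2.5
  endloop
 endfacet
 facet normal 0.343 0.795 -0.500
  outer loop
   vertex 0.9 3.5 2.9
   vertex 4.4 1.8 2.6
   vertex 1.0 2.2 0.9
  endloop
 endfacet
 facet normal -0.846 0.113 0.522
  outer loop
   vertex 0.9 3.5 2.9
   vertex 0.6 3.1 2.5
   vertex 1.5 0.6 4.5
  endloop
 endfacet
 facet normal 0.225 0.506 0.833
  outer loop
   vertex 0.9 3.5 2.9
   vertex 1.5 0.6 4.5
   vertex 4.9 0.9 3.4
  endloop
 endfacet
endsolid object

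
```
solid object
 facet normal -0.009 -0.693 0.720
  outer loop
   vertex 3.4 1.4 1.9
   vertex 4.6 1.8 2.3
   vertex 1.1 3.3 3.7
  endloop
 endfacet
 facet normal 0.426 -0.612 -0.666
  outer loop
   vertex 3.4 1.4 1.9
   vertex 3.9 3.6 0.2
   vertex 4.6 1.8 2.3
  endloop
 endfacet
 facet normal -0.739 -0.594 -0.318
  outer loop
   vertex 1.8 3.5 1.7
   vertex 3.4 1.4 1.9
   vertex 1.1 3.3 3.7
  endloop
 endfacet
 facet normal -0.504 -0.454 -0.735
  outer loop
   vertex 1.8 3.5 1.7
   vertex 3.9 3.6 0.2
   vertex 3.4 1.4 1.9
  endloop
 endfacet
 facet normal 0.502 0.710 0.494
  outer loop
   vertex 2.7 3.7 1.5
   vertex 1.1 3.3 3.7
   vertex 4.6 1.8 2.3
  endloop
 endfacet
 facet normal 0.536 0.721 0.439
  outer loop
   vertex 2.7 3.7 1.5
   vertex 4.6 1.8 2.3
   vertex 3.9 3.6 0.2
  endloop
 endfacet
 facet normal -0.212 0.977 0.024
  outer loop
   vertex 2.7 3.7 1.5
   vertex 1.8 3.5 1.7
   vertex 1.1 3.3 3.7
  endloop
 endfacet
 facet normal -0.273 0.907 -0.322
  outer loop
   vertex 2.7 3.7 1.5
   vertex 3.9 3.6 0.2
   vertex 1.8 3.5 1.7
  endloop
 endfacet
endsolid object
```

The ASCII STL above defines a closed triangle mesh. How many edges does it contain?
12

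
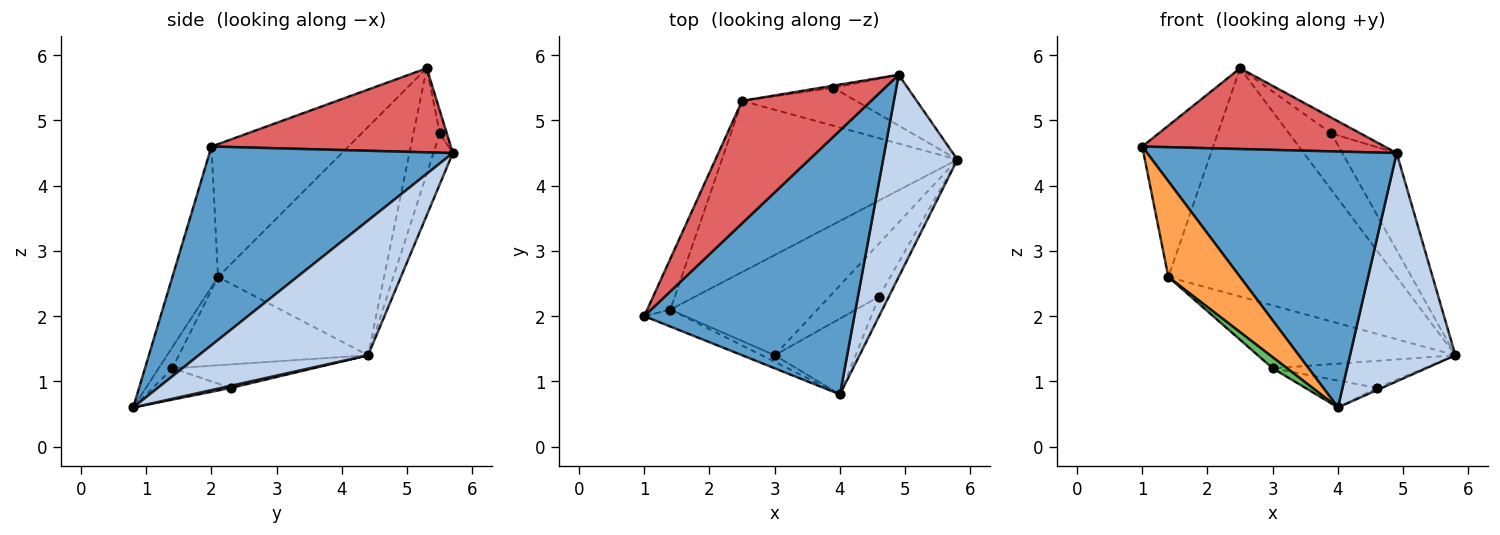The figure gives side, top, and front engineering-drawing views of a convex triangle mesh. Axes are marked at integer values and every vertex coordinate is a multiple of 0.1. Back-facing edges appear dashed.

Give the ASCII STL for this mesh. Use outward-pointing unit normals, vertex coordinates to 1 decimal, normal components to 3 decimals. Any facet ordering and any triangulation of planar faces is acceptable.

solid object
 facet normal 0.562 -0.576 0.594
  outer loop
   vertex 4.9 5.7 4.5
   vertex 1.0 2.0 4.6
   vertex 4.0 0.8 0.6
  endloop
 endfacet
 facet normal 0.769 -0.479 0.424
  outer loop
   vertex 4.9 5.7 4.5
   vertex 4.0 0.8 0.6
   vertex 5.8 4.4 1.4
  endloop
 endfacet
 facet normal -0.531 -0.834 -0.148
  outer loop
   vertex 1.4 2.1 2.6
   vertex 4.0 0.8 0.6
   vertex 1.0 2.0 4.6
  endloop
 endfacet
 facet normal -0.453 0.474 -0.755
  outer loop
   vertex 3.0 1.4 1.2
   vertex 1.4 2.1 2.6
   vertex 5.8 4.4 1.4
  endloop
 endfacet
 facet normal -0.635 -0.665 -0.393
  outer loop
   vertex 3.0 1.4 1.2
   vertex 4.0 0.8 0.6
   vertex 1.4 2.1 2.6
  endloop
 endfacet
 facet normal -0.503 0.691 -0.519
  outer loop
   vertex 2.5 5.3 5.8
   vertex 5.8 4.4 1.4
   vertex 1.4 2.1 2.6
  endloop
 endfacet
 facet normal 0.478 -0.484 0.733
  outer loop
   vertex 2.5 5.3 5.8
   vertex 1.0 2.0 4.6
   vertex 4.9 5.7 4.5
  endloop
 endfacet
 facet normal -0.878 0.454 -0.153
  outer loop
   vertex 2.5 5.3 5.8
   vertex 1.4 2.1 2.6
   vertex 1.0 2.0 4.6
  endloop
 endfacet
 facet normal 0.216 0.108 -0.970
  outer loop
   vertex 4.6 2.3 0.9
   vertex 5.8 4.4 1.4
   vertex 4.0 0.8 0.6
  endloop
 endfacet
 facet normal -0.389 0.418 -0.821
  outer loop
   vertex 4.6 2.3 0.9
   vertex 3.0 1.4 1.2
   vertex 5.8 4.4 1.4
  endloop
 endfacet
 facet normal -0.343 0.314 -0.885
  outer loop
   vertex 4.6 2.3 0.9
   vertex 4.0 0.8 0.6
   vertex 3.0 1.4 1.2
  endloop
 endfacet
 facet normal -0.302 0.845 -0.442
  outer loop
   vertex 3.9 5.5 4.8
   vertex 4.9 5.7 4.5
   vertex 5.8 4.4 1.4
  endloop
 endfacet
 facet normal -0.459 0.738 -0.495
  outer loop
   vertex 3.9 5.5 4.8
   vertex 5.8 4.4 1.4
   vertex 2.5 5.3 5.8
  endloop
 endfacet
 facet normal -0.233 0.963 -0.133
  outer loop
   vertex 3.9 5.5 4.8
   vertex 2.5 5.3 5.8
   vertex 4.9 5.7 4.5
  endloop
 endfacet
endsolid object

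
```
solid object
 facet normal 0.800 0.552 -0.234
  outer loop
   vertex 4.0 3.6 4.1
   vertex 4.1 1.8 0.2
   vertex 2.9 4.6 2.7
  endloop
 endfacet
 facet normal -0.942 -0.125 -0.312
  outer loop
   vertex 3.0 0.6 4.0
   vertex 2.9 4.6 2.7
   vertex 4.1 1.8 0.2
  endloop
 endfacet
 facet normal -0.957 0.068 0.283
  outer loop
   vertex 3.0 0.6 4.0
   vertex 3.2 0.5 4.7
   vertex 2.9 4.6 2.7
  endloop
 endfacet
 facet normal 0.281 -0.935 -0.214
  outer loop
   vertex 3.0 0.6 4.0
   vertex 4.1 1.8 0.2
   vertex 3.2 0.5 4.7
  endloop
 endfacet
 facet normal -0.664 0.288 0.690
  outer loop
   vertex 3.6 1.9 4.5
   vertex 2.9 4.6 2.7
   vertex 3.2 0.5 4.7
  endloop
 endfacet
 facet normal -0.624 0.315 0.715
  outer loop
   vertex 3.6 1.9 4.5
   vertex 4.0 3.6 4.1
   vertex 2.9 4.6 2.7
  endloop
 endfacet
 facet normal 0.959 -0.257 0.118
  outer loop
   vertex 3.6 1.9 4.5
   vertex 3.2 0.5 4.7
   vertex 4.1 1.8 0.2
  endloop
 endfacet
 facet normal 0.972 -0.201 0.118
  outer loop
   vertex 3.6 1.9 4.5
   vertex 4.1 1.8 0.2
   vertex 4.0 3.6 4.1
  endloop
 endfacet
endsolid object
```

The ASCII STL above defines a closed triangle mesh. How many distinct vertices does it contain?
6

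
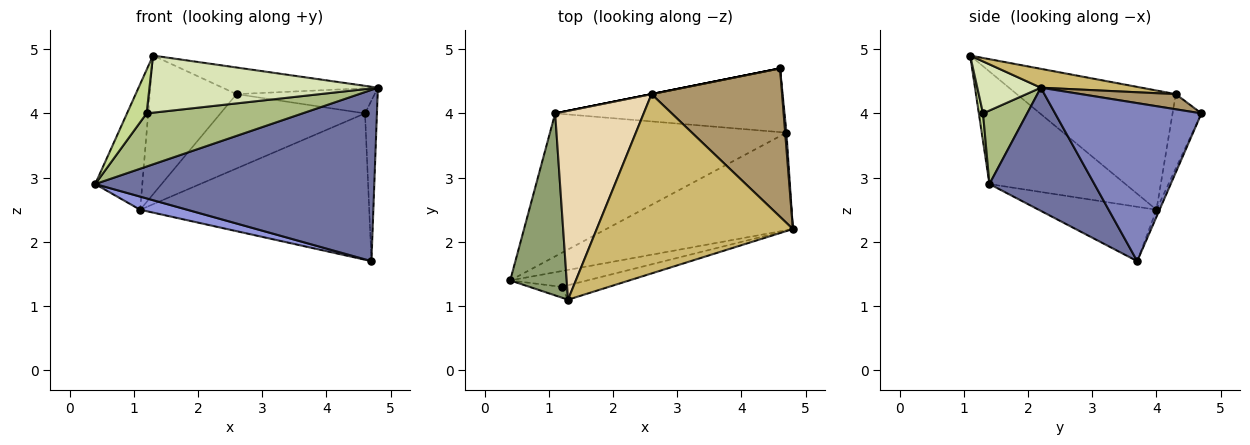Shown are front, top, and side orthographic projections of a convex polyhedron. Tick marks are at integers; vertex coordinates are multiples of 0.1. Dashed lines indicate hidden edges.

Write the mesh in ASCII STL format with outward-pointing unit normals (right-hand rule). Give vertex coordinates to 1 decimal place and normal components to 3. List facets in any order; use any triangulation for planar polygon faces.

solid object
 facet normal 0.311 -0.826 -0.470
  outer loop
   vertex 4.7 3.7 1.7
   vertex 4.8 2.2 4.4
   vertex 0.4 1.4 2.9
  endloop
 endfacet
 facet normal 0.997 0.081 0.008
  outer loop
   vertex 4.7 3.7 1.7
   vertex 4.6 4.7 4.0
   vertex 4.8 2.2 4.4
  endloop
 endfacet
 facet normal -0.223 -0.089 -0.971
  outer loop
   vertex 1.1 4.0 2.5
   vertex 4.7 3.7 1.7
   vertex 0.4 1.4 2.9
  endloop
 endfacet
 facet normal -0.012 0.917 -0.399
  outer loop
   vertex 1.1 4.0 2.5
   vertex 4.6 4.7 4.0
   vertex 4.7 3.7 1.7
  endloop
 endfacet
 facet normal -0.854 0.296 0.429
  outer loop
   vertex 1.3 1.1 4.9
   vertex 1.1 4.0 2.5
   vertex 0.4 1.4 2.9
  endloop
 endfacet
 facet normal 0.262 -0.925 -0.275
  outer loop
   vertex 1.2 1.3 4.0
   vertex 0.4 1.4 2.9
   vertex 4.8 2.2 4.4
  endloop
 endfacet
 facet normal 0.203 -0.951 -0.234
  outer loop
   vertex 1.2 1.3 4.0
   vertex 1.3 1.1 4.9
   vertex 0.4 1.4 2.9
  endloop
 endfacet
 facet normal 0.260 -0.936 -0.237
  outer loop
   vertex 1.2 1.3 4.0
   vertex 4.8 2.2 4.4
   vertex 1.3 1.1 4.9
  endloop
 endfacet
 facet normal 0.114 0.166 0.980
  outer loop
   vertex 2.6 4.3 4.3
   vertex 4.8 2.2 4.4
   vertex 4.6 4.7 4.0
  endloop
 endfacet
 facet normal 0.095 0.146 0.985
  outer loop
   vertex 2.6 4.3 4.3
   vertex 1.3 1.1 4.9
   vertex 4.8 2.2 4.4
  endloop
 endfacet
 facet normal -0.196 0.981 0.000
  outer loop
   vertex 2.6 4.3 4.3
   vertex 4.6 4.7 4.0
   vertex 1.1 4.0 2.5
  endloop
 endfacet
 facet normal -0.735 0.401 0.546
  outer loop
   vertex 2.6 4.3 4.3
   vertex 1.1 4.0 2.5
   vertex 1.3 1.1 4.9
  endloop
 endfacet
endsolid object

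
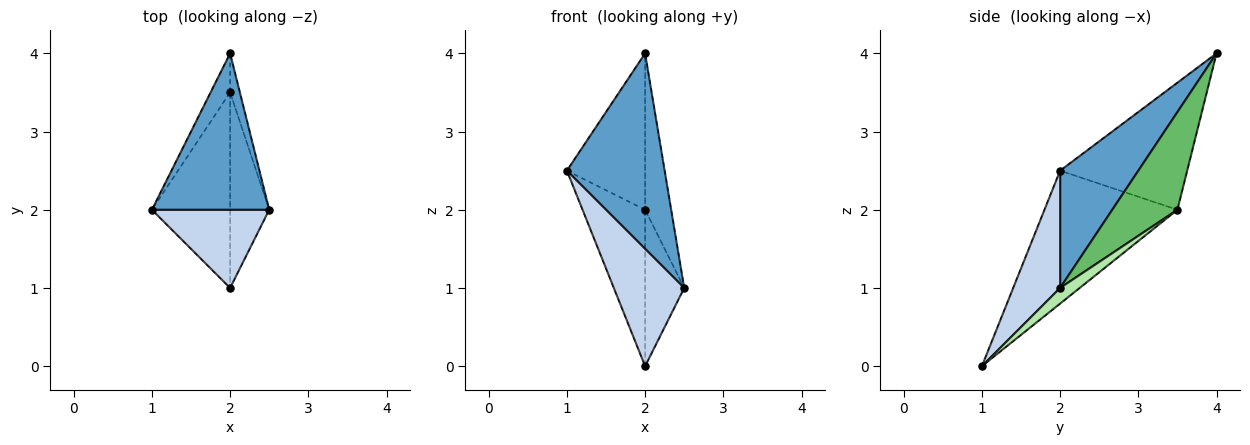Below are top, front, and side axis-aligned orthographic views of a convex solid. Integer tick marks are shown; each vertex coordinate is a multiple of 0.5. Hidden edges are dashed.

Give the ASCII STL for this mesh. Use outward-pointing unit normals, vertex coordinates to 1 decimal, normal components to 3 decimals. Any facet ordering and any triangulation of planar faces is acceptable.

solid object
 facet normal 0.530 -0.662 0.530
  outer loop
   vertex 2.0 4.0 4.0
   vertex 1.0 2.0 2.5
   vertex 2.5 2.0 1.0
  endloop
 endfacet
 facet normal 0.485 -0.728 0.485
  outer loop
   vertex 2.0 1.0 0.0
   vertex 2.5 2.0 1.0
   vertex 1.0 2.0 2.5
  endloop
 endfacet
 facet normal -0.844 0.520 -0.130
  outer loop
   vertex 2.0 3.5 2.0
   vertex 1.0 2.0 2.5
   vertex 2.0 4.0 4.0
  endloop
 endfacet
 facet normal -0.799 0.376 -0.470
  outer loop
   vertex 2.0 3.5 2.0
   vertex 2.0 1.0 0.0
   vertex 1.0 2.0 2.5
  endloop
 endfacet
 facet normal 0.925 0.370 -0.092
  outer loop
   vertex 2.0 3.5 2.0
   vertex 2.0 4.0 4.0
   vertex 2.5 2.0 1.0
  endloop
 endfacet
 facet normal 0.298 0.596 -0.745
  outer loop
   vertex 2.0 3.5 2.0
   vertex 2.5 2.0 1.0
   vertex 2.0 1.0 0.0
  endloop
 endfacet
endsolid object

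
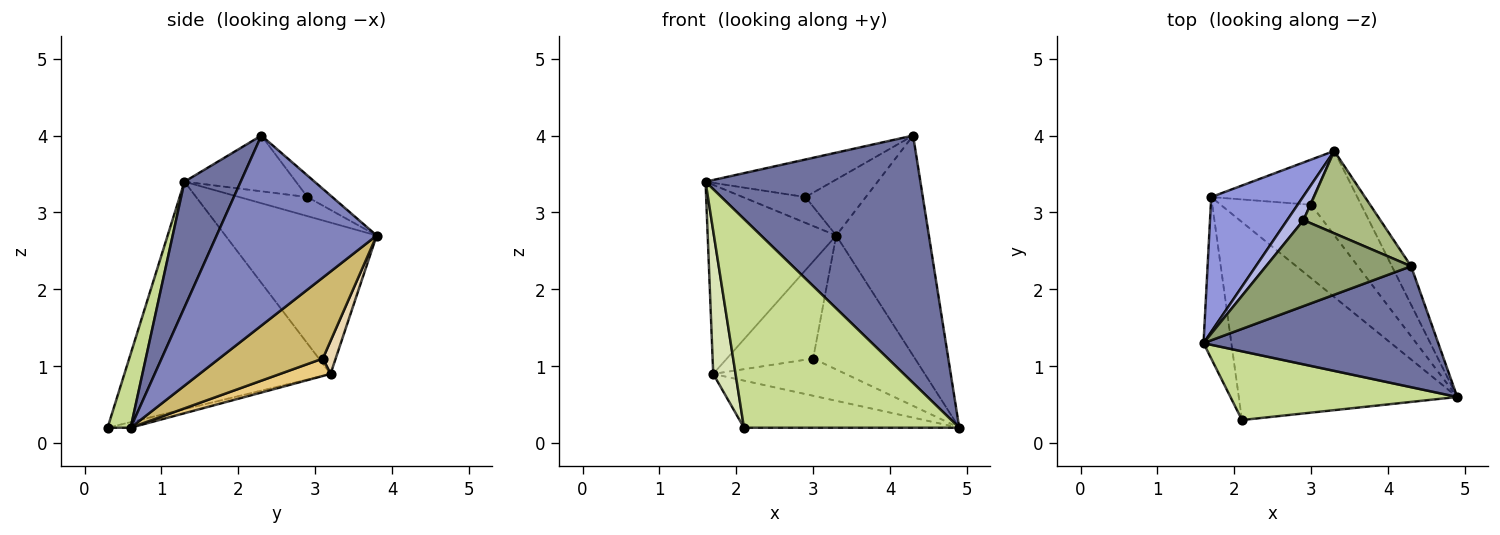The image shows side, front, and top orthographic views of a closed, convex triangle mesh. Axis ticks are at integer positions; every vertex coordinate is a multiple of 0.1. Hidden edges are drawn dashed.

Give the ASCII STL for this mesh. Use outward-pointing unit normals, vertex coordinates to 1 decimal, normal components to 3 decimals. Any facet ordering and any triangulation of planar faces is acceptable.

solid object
 facet normal 0.229 -0.875 0.427
  outer loop
   vertex 4.3 2.3 4.0
   vertex 1.6 1.3 3.4
   vertex 4.9 0.6 0.2
  endloop
 endfacet
 facet normal 0.862 0.499 -0.087
  outer loop
   vertex 4.3 2.3 4.0
   vertex 4.9 0.6 0.2
   vertex 3.3 3.8 2.7
  endloop
 endfacet
 facet normal -0.692 0.588 0.419
  outer loop
   vertex 1.7 3.2 0.9
   vertex 1.6 1.3 3.4
   vertex 3.3 3.8 2.7
  endloop
 endfacet
 facet normal -0.623 0.573 0.533
  outer loop
   vertex 2.9 2.9 3.2
   vertex 3.3 3.8 2.7
   vertex 1.6 1.3 3.4
  endloop
 endfacet
 facet normal -0.332 0.378 0.864
  outer loop
   vertex 2.9 2.9 3.2
   vertex 1.6 1.3 3.4
   vertex 4.3 2.3 4.0
  endloop
 endfacet
 facet normal -0.226 0.548 0.806
  outer loop
   vertex 2.9 2.9 3.2
   vertex 4.3 2.3 4.0
   vertex 3.3 3.8 2.7
  endloop
 endfacet
 facet normal 0.101 -0.945 0.311
  outer loop
   vertex 2.1 0.3 0.2
   vertex 4.9 0.6 0.2
   vertex 1.6 1.3 3.4
  endloop
 endfacet
 facet normal -0.987 -0.107 -0.121
  outer loop
   vertex 2.1 0.3 0.2
   vertex 1.6 1.3 3.4
   vertex 1.7 3.2 0.9
  endloop
 endfacet
 facet normal -0.025 0.231 -0.973
  outer loop
   vertex 2.1 0.3 0.2
   vertex 1.7 3.2 0.9
   vertex 4.9 0.6 0.2
  endloop
 endfacet
 facet normal 0.653 0.641 -0.403
  outer loop
   vertex 3.0 3.1 1.1
   vertex 3.3 3.8 2.7
   vertex 4.9 0.6 0.2
  endloop
 endfacet
 facet normal 0.170 0.445 -0.879
  outer loop
   vertex 3.0 3.1 1.1
   vertex 4.9 0.6 0.2
   vertex 1.7 3.2 0.9
  endloop
 endfacet
 facet normal 0.133 0.899 -0.418
  outer loop
   vertex 3.0 3.1 1.1
   vertex 1.7 3.2 0.9
   vertex 3.3 3.8 2.7
  endloop
 endfacet
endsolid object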